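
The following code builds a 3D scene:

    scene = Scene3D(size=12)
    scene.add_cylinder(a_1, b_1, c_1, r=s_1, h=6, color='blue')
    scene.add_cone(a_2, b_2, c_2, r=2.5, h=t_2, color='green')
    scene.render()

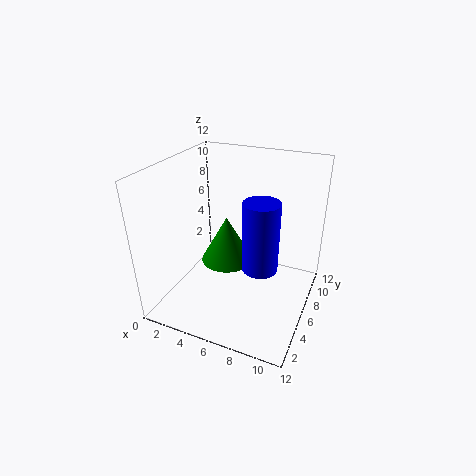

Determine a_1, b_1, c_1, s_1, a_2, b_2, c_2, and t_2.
a_1 = 8, b_1 = 6, c_1 = 3.5, s_1 = 1.5, a_2 = 3.5, b_2 = 9, c_2 = 1.5, t_2 = 4.5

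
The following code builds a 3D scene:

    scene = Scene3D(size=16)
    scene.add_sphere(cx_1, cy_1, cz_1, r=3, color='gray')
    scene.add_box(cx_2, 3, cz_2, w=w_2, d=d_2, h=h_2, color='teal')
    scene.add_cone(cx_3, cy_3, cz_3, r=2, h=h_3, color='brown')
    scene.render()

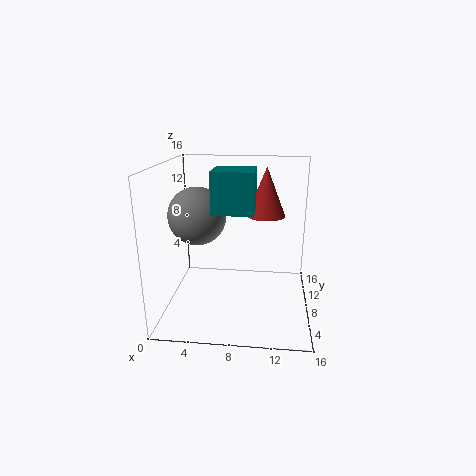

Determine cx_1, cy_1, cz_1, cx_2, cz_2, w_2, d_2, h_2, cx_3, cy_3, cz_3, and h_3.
cx_1 = 4
cy_1 = 6
cz_1 = 11
cx_2 = 6
cz_2 = 12
w_2 = 4
d_2 = 4
h_2 = 4
cx_3 = 11
cy_3 = 7
cz_3 = 11
h_3 = 5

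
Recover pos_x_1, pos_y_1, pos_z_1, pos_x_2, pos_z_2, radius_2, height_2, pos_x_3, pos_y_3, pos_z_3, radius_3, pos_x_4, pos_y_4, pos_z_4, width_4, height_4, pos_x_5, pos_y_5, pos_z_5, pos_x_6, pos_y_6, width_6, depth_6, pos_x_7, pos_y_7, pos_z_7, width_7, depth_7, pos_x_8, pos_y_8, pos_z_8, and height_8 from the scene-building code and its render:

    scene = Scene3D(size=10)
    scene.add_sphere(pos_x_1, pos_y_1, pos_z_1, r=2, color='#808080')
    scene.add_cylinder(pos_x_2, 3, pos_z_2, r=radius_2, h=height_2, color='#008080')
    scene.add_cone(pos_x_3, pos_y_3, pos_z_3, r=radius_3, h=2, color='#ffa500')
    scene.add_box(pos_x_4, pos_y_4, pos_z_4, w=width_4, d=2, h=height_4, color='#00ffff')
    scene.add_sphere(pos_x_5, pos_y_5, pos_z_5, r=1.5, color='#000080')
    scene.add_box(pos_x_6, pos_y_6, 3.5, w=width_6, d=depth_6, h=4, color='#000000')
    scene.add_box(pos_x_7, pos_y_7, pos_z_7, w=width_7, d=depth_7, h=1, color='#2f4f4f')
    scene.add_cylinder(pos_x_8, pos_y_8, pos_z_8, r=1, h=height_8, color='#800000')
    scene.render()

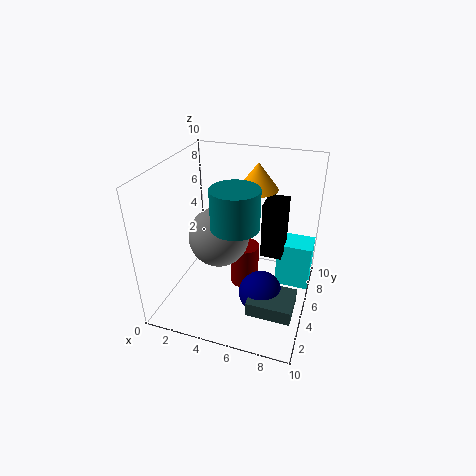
pos_x_1 = 4; pos_y_1 = 4; pos_z_1 = 5.5; pos_x_2 = 5.5; pos_z_2 = 7; radius_2 = 1.5; height_2 = 2.5; pos_x_3 = 5.5; pos_y_3 = 8; pos_z_3 = 7.5; radius_3 = 1.5; pos_x_4 = 7.5; pos_y_4 = 6.5; pos_z_4 = 0.5; width_4 = 2.5; height_4 = 3.5; pos_x_5 = 7; pos_y_5 = 4; pos_z_5 = 1.5; pos_x_6 = 6.5; pos_y_6 = 5.5; width_6 = 1.5; depth_6 = 2; pos_x_7 = 6.5; pos_y_7 = 2; pos_z_7 = 1; width_7 = 3; depth_7 = 2.5; pos_x_8 = 5.5; pos_y_8 = 5; pos_z_8 = 1.5; height_8 = 3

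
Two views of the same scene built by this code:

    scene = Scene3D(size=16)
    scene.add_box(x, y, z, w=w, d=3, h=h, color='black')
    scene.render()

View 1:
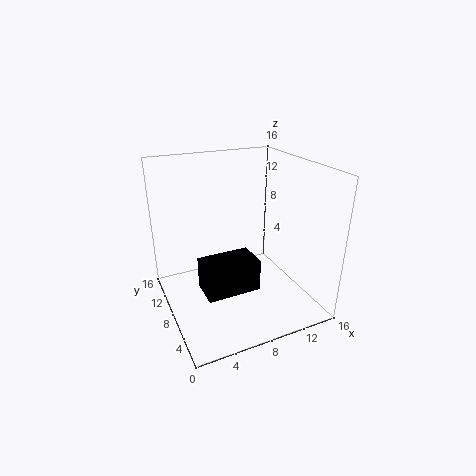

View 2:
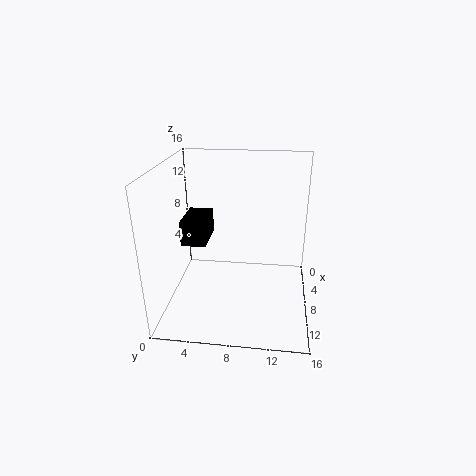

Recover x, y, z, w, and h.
x = 2
y = 1
z = 6
w = 5
h = 3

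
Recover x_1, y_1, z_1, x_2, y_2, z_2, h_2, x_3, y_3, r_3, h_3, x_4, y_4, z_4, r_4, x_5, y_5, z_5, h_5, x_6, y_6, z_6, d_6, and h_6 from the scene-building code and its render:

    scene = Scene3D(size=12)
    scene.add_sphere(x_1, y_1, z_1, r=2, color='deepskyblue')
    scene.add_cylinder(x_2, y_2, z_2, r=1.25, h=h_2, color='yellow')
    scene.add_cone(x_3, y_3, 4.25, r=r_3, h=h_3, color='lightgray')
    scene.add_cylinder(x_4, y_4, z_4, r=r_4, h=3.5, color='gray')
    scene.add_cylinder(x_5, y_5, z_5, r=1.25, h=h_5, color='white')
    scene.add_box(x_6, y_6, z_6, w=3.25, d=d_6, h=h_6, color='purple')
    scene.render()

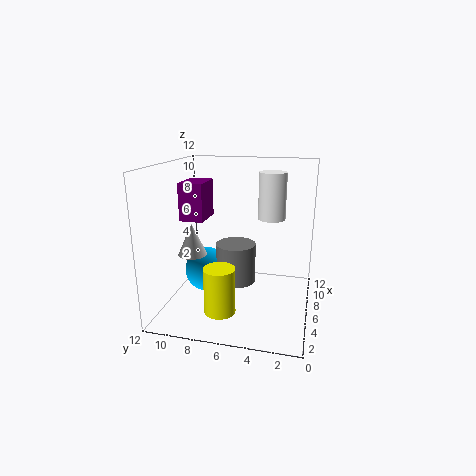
x_1 = 7.25, y_1 = 9.25, z_1 = 2.25, x_2 = 3, y_2 = 6.75, z_2 = 0.75, h_2 = 3.75, x_3 = 5.75, y_3 = 10, r_3 = 1.25, h_3 = 2.75, x_4 = 7.25, y_4 = 6.5, z_4 = 1.5, r_4 = 1.75, x_5 = 9.75, y_5 = 3.75, z_5 = 6.75, h_5 = 4.25, x_6 = 7.75, y_6 = 9.75, z_6 = 6.5, d_6 = 2.25, h_6 = 3.5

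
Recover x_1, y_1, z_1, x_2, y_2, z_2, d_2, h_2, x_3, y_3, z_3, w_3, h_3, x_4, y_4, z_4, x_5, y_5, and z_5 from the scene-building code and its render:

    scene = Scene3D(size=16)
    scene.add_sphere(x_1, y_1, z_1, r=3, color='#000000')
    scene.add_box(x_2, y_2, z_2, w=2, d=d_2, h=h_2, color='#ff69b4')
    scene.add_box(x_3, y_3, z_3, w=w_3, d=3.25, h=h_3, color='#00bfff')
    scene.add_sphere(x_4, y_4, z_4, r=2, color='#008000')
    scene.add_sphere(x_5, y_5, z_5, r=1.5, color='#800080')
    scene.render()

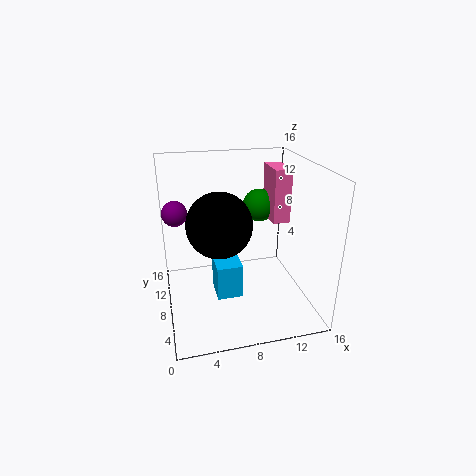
x_1 = 5, y_1 = 3, z_1 = 12, x_2 = 12.5, y_2 = 9, z_2 = 8.75, d_2 = 4, h_2 = 6.25, x_3 = 5, y_3 = 4.75, z_3 = 2.5, w_3 = 2.75, h_3 = 3.75, x_4 = 11.75, y_4 = 12.25, z_4 = 10, x_5 = 1.5, y_5 = 12.5, z_5 = 9.75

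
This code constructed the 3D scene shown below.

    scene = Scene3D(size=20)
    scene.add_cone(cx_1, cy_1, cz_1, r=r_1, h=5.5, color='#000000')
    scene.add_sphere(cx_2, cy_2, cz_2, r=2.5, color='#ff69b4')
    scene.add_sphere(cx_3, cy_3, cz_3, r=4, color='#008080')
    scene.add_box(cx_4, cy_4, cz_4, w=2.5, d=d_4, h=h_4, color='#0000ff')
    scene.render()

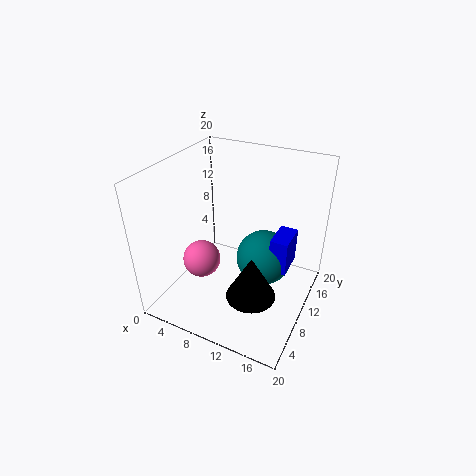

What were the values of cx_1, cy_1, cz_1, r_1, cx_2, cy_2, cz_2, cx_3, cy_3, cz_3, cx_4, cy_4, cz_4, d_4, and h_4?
cx_1 = 15; cy_1 = 3.5; cz_1 = 7; r_1 = 3; cx_2 = 6.5; cy_2 = 6; cz_2 = 8; cx_3 = 13; cy_3 = 12.5; cz_3 = 6; cx_4 = 14.5; cy_4 = 10.5; cz_4 = 5.5; d_4 = 4.5; h_4 = 5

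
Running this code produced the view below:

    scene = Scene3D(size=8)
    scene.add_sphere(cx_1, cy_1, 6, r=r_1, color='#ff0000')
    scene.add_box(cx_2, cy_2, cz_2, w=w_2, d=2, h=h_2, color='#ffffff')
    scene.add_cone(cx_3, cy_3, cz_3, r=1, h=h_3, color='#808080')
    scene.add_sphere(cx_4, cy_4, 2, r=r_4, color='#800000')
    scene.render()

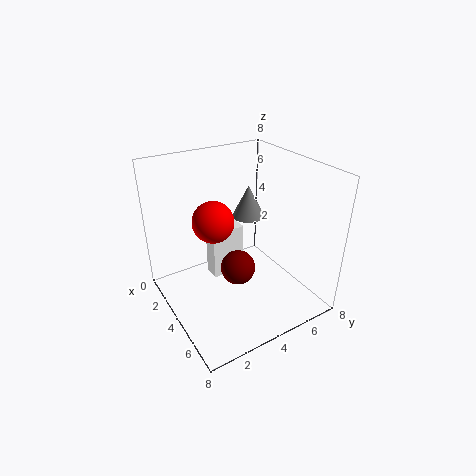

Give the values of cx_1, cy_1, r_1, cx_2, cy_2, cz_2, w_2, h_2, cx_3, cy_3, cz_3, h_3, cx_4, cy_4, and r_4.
cx_1 = 5, cy_1 = 2, r_1 = 1, cx_2 = 2, cy_2 = 3, cz_2 = 1, w_2 = 1, h_2 = 3, cx_3 = 2, cy_3 = 6, cz_3 = 4, h_3 = 2, cx_4 = 4, cy_4 = 4, r_4 = 1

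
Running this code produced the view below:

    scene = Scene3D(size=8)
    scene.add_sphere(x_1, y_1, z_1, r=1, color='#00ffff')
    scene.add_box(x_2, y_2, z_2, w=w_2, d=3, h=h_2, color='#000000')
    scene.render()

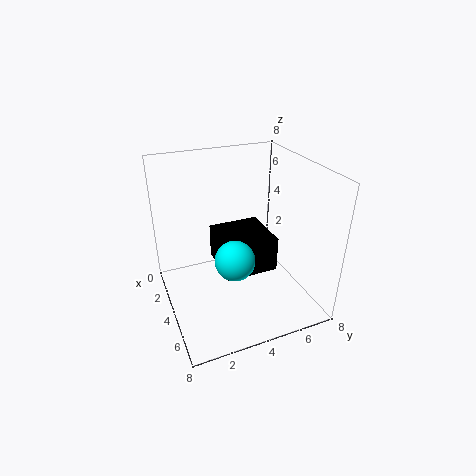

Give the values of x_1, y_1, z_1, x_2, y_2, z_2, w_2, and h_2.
x_1 = 6
y_1 = 3
z_1 = 4
x_2 = 2
y_2 = 3
z_2 = 2
w_2 = 3
h_2 = 2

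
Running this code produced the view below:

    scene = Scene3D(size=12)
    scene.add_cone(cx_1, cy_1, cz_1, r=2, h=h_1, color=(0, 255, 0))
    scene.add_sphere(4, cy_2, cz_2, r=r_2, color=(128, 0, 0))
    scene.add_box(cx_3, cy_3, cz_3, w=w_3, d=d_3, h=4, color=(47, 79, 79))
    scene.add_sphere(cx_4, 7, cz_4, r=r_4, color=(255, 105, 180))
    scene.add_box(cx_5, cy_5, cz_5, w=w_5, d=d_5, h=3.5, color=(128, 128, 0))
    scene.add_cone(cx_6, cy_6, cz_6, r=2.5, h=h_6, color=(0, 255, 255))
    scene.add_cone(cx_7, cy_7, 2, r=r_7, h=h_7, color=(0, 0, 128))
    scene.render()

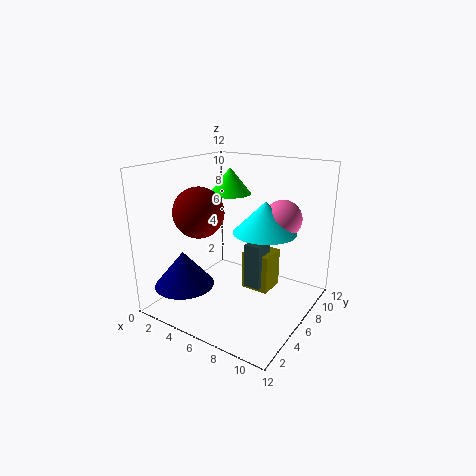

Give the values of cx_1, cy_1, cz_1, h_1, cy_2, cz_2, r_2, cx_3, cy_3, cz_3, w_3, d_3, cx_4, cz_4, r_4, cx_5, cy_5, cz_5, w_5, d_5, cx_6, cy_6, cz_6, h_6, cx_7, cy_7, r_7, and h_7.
cx_1 = 2.5, cy_1 = 10, cz_1 = 8.5, h_1 = 2.5, cy_2 = 3.5, cz_2 = 8.5, r_2 = 2, cx_3 = 6, cy_3 = 7, cz_3 = 1, w_3 = 1.5, d_3 = 2, cx_4 = 9.5, cz_4 = 8, r_4 = 1.5, cx_5 = 5.5, cy_5 = 7.5, cz_5 = 0.5, w_5 = 2.5, d_5 = 2.5, cx_6 = 8.5, cy_6 = 6, cz_6 = 7, h_6 = 2.5, cx_7 = 2.5, cy_7 = 3, r_7 = 2.5, h_7 = 3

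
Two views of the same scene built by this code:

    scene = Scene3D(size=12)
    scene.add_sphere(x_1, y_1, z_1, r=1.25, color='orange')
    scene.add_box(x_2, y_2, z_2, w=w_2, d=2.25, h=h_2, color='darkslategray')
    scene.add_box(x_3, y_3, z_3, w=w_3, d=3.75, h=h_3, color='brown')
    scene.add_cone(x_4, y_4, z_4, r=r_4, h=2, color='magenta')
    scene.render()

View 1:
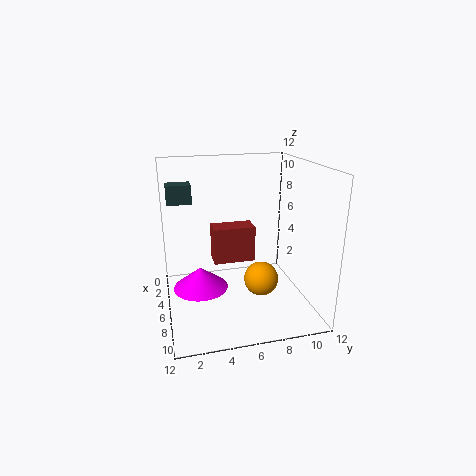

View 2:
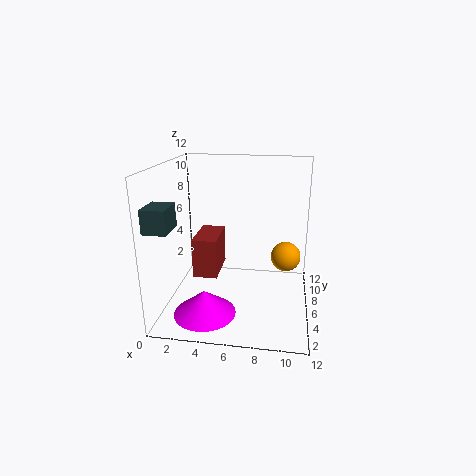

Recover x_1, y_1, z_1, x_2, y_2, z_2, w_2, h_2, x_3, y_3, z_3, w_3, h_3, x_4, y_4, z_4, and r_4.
x_1 = 10
y_1 = 6.75
z_1 = 4.25
x_2 = 0.25
y_2 = 0.5
z_2 = 8
w_2 = 1.75
h_2 = 1.75
x_3 = 2.5
y_3 = 4.25
z_3 = 3
w_3 = 2
h_3 = 3.25
x_4 = 3.75
y_4 = 3
z_4 = 0.5
r_4 = 2.5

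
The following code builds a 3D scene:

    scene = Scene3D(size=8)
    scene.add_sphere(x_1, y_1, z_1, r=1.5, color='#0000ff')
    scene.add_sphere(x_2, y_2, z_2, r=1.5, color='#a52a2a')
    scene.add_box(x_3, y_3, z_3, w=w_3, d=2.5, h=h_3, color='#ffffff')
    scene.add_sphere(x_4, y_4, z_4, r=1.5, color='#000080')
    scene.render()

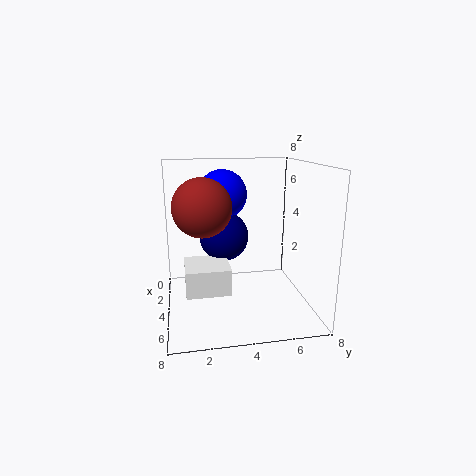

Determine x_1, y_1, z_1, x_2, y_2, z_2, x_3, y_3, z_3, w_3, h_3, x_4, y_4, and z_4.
x_1 = 1.5; y_1 = 3.5; z_1 = 6; x_2 = 5; y_2 = 2; z_2 = 6; x_3 = 2.5; y_3 = 1; z_3 = 1; w_3 = 2.5; h_3 = 1.5; x_4 = 2; y_4 = 3.5; z_4 = 3.5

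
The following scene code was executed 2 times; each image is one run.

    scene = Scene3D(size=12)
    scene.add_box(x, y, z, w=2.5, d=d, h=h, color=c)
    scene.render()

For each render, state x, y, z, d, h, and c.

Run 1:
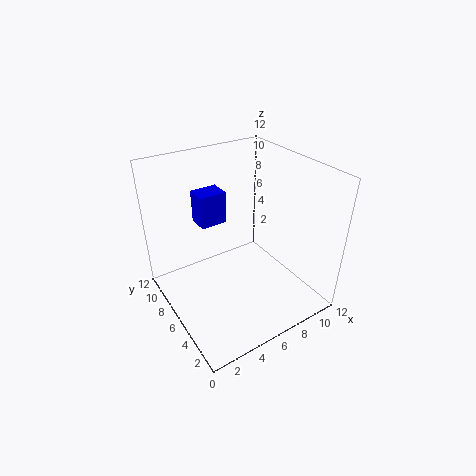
x = 4.5
y = 9.5
z = 5.5
d = 2
h = 3
c = 'blue'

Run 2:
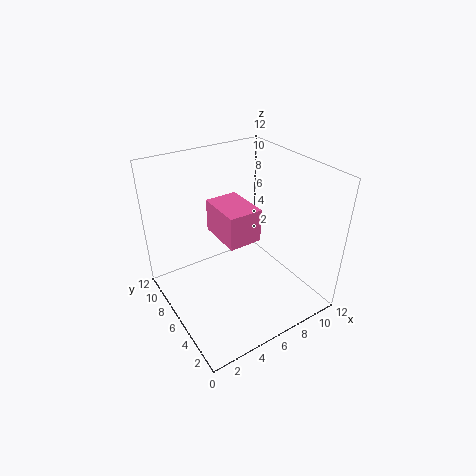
x = 3.5
y = 3
z = 7.5
d = 3.5
h = 2.5
c = 'hotpink'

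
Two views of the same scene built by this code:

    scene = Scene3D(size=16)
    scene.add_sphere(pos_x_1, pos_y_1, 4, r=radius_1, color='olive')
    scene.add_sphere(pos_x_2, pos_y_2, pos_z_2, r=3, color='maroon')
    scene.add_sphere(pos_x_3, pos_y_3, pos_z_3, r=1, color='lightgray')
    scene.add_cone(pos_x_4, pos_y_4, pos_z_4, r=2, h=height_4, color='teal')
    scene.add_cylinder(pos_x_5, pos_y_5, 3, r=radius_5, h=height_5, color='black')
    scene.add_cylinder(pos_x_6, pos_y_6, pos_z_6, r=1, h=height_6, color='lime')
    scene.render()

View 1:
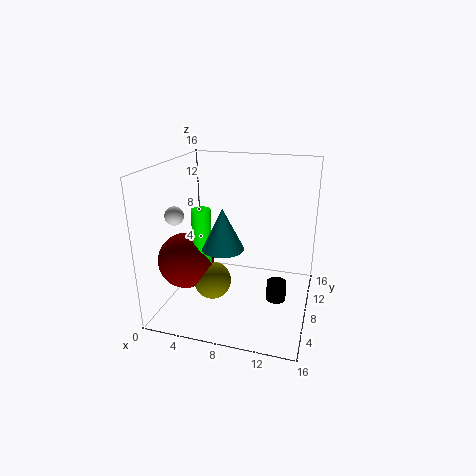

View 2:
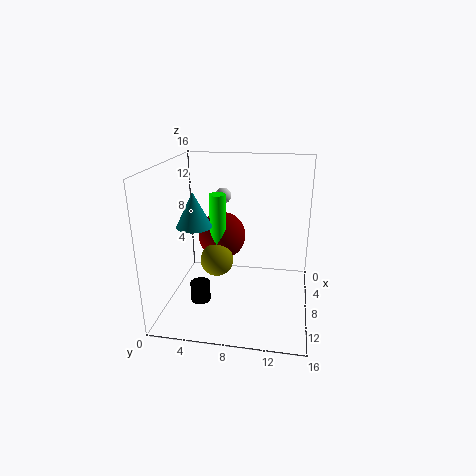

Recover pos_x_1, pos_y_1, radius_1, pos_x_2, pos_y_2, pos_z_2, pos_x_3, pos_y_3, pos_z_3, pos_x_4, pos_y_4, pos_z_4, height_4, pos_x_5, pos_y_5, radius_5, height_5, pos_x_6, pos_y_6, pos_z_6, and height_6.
pos_x_1 = 6, pos_y_1 = 5, radius_1 = 2, pos_x_2 = 3, pos_y_2 = 5, pos_z_2 = 6, pos_x_3 = 2, pos_y_3 = 5, pos_z_3 = 11, pos_x_4 = 8, pos_y_4 = 3, pos_z_4 = 9, height_4 = 4, pos_x_5 = 13, pos_y_5 = 5, radius_5 = 1, height_5 = 2, pos_x_6 = 5, pos_y_6 = 5, pos_z_6 = 6, height_6 = 6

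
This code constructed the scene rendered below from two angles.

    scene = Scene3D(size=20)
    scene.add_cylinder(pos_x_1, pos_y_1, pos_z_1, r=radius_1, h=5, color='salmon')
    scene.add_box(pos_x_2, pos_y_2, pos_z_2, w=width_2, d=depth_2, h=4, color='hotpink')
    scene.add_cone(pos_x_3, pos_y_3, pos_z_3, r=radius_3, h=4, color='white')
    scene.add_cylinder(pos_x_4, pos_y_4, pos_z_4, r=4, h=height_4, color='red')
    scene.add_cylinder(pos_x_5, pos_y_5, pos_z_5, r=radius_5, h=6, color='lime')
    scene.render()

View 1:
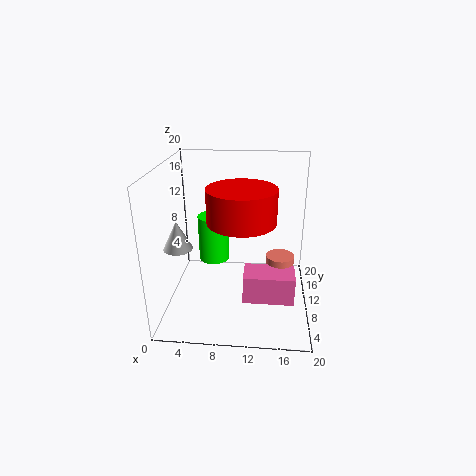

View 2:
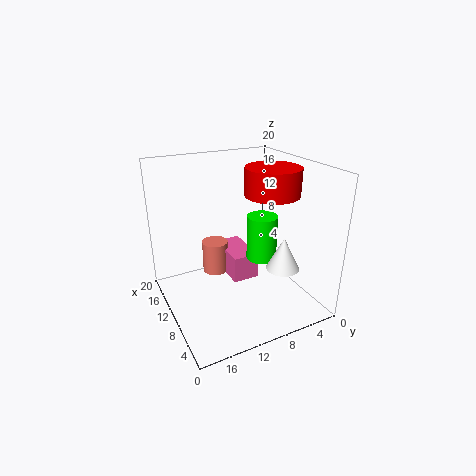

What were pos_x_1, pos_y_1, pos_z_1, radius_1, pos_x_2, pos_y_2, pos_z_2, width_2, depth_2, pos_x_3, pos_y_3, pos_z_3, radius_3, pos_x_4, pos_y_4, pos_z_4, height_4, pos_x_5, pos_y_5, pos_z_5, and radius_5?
pos_x_1 = 16, pos_y_1 = 11, pos_z_1 = 2, radius_1 = 2, pos_x_2 = 11, pos_y_2 = 6, pos_z_2 = 2, width_2 = 7, depth_2 = 4, pos_x_3 = 2, pos_y_3 = 8, pos_z_3 = 9, radius_3 = 2, pos_x_4 = 11, pos_y_4 = 4, pos_z_4 = 15, height_4 = 4, pos_x_5 = 7, pos_y_5 = 8, pos_z_5 = 8, radius_5 = 2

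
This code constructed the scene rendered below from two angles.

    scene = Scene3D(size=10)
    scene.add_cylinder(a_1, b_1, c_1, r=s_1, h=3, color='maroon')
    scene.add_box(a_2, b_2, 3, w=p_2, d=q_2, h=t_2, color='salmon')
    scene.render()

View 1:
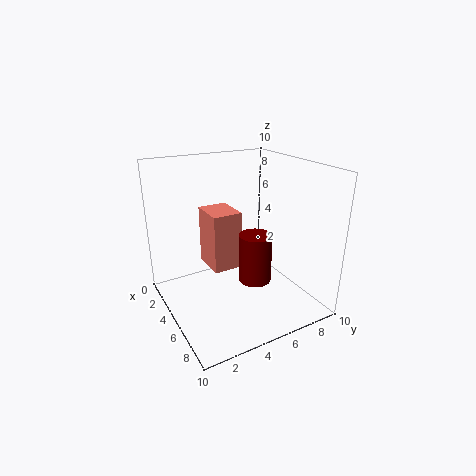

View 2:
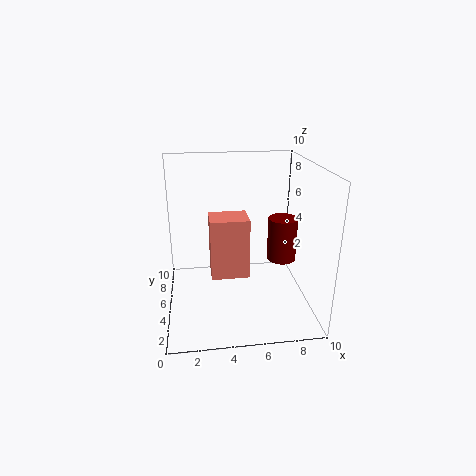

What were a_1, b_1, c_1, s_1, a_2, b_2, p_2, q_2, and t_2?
a_1 = 8; b_1 = 4.5; c_1 = 3.5; s_1 = 1; a_2 = 3; b_2 = 3; p_2 = 2.5; q_2 = 2; t_2 = 4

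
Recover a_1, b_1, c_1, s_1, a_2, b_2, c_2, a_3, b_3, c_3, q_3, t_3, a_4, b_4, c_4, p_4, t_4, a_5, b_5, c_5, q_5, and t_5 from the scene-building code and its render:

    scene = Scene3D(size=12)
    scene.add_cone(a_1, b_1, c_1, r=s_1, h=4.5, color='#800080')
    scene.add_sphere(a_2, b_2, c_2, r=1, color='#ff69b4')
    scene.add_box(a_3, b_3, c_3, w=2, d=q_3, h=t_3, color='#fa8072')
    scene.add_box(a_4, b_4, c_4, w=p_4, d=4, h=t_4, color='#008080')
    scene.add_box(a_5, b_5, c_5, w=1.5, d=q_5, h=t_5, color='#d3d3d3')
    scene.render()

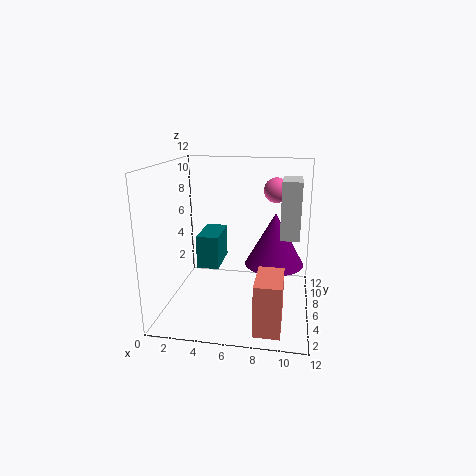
a_1 = 9; b_1 = 7; c_1 = 3.5; s_1 = 2.5; a_2 = 9; b_2 = 6.5; c_2 = 10; a_3 = 8; b_3 = 0.5; c_3 = 0.5; q_3 = 3.5; t_3 = 4; a_4 = 2; b_4 = 7; c_4 = 2.5; p_4 = 2; t_4 = 3; a_5 = 9.5; b_5 = 4.5; c_5 = 6.5; q_5 = 3; t_5 = 4.5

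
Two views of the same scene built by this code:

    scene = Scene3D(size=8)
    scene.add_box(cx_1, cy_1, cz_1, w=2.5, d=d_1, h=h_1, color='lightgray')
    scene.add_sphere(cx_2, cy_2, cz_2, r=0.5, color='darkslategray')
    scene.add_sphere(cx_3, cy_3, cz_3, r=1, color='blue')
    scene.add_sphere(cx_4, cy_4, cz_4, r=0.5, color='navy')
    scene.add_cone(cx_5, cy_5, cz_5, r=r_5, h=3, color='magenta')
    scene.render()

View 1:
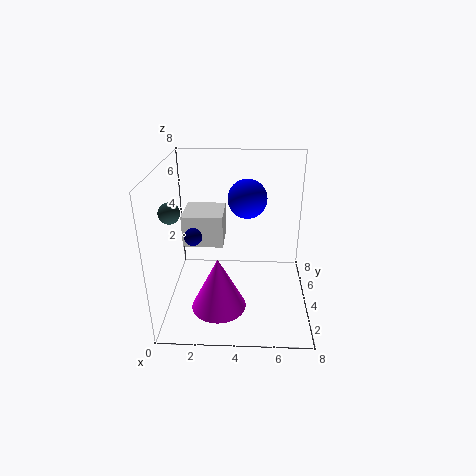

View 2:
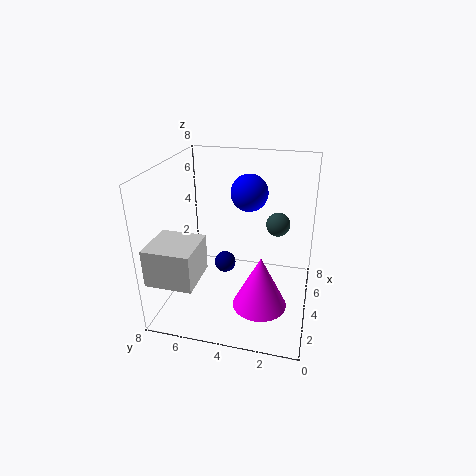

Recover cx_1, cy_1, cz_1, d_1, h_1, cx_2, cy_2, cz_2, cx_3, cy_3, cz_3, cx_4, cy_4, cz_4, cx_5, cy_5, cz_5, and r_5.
cx_1 = 0.5; cy_1 = 5.5; cz_1 = 2.5; d_1 = 2.5; h_1 = 2; cx_2 = 1; cy_2 = 1.5; cz_2 = 6.5; cx_3 = 4.5; cy_3 = 3.5; cz_3 = 6.5; cx_4 = 1.5; cy_4 = 4; cz_4 = 4; cx_5 = 3; cy_5 = 2.5; cz_5 = 0.5; r_5 = 1.5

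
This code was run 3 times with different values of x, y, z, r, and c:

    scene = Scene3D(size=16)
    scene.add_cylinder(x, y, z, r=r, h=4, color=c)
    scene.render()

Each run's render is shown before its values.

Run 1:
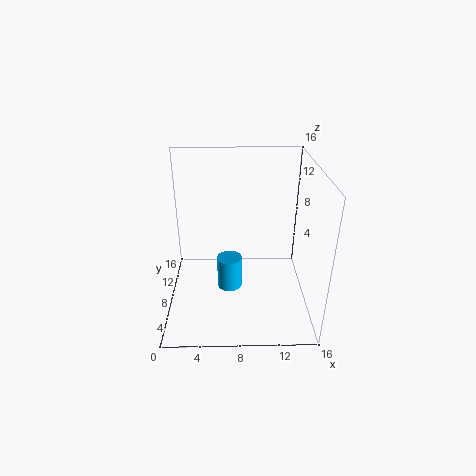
x = 7, y = 9.5, z = 0.5, r = 1.5, c = 'deepskyblue'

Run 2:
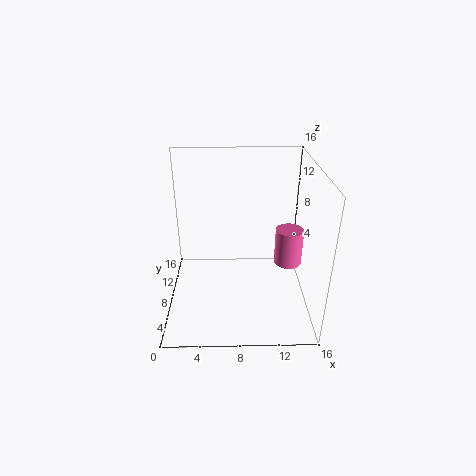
x = 13.5, y = 7, z = 5.5, r = 1.5, c = 'hotpink'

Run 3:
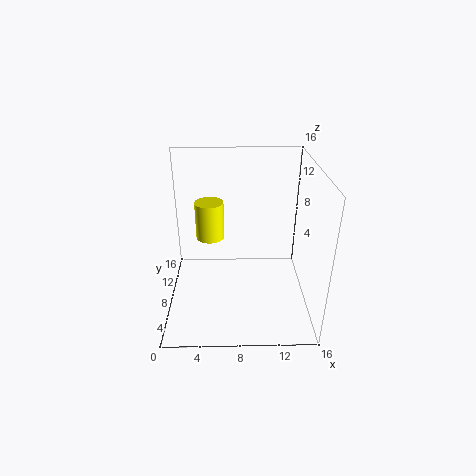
x = 5, y = 7.5, z = 8.5, r = 1.5, c = 'yellow'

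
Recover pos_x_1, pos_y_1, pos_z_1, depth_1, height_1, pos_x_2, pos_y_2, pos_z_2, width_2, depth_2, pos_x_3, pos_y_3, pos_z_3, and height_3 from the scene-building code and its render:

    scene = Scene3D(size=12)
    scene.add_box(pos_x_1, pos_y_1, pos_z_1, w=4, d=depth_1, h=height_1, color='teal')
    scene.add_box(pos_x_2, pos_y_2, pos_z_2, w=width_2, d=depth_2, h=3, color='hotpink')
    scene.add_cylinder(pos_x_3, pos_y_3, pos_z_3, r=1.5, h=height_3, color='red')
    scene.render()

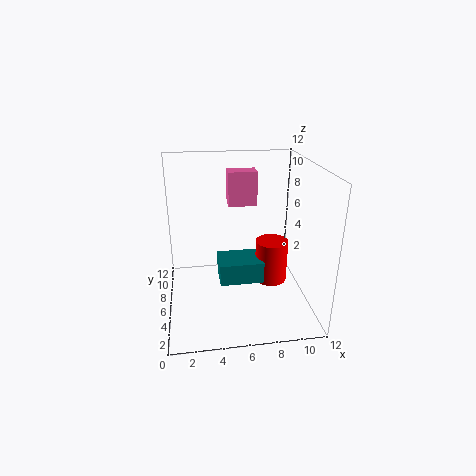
pos_x_1 = 4.5
pos_y_1 = 6.5
pos_z_1 = 1
depth_1 = 3
height_1 = 2
pos_x_2 = 5.5
pos_y_2 = 8
pos_z_2 = 8
width_2 = 2.5
depth_2 = 1.5
pos_x_3 = 9.5
pos_y_3 = 8
pos_z_3 = 0.5
height_3 = 4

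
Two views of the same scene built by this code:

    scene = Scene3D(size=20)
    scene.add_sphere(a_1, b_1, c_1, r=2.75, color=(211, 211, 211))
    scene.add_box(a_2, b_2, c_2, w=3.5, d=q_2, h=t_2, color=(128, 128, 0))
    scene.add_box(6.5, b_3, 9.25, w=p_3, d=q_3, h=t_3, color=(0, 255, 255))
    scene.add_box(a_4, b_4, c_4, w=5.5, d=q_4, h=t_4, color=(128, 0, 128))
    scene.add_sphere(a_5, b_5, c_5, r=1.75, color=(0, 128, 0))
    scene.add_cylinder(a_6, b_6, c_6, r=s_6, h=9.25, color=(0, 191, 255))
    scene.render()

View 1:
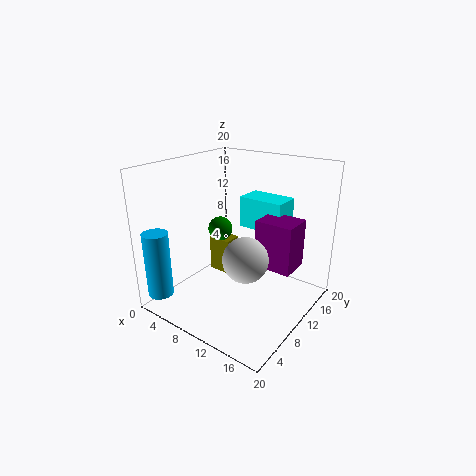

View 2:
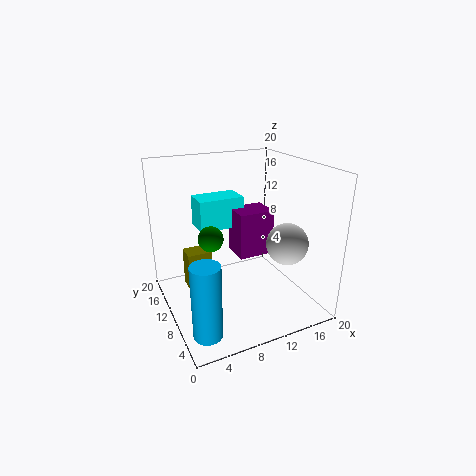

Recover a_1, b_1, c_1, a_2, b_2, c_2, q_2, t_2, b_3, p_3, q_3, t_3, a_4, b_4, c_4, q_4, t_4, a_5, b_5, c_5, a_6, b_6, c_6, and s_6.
a_1 = 14.75; b_1 = 5; c_1 = 10.25; a_2 = 3.25; b_2 = 11.75; c_2 = 2.25; q_2 = 2.75; t_2 = 5.5; b_3 = 15.25; p_3 = 7; q_3 = 4.25; t_3 = 4.75; a_4 = 11.5; b_4 = 12; c_4 = 5.25; q_4 = 4.5; t_4 = 7; a_5 = 6.25; b_5 = 10.75; c_5 = 10.25; a_6 = 2.25; b_6 = 2; c_6 = 2.25; s_6 = 1.75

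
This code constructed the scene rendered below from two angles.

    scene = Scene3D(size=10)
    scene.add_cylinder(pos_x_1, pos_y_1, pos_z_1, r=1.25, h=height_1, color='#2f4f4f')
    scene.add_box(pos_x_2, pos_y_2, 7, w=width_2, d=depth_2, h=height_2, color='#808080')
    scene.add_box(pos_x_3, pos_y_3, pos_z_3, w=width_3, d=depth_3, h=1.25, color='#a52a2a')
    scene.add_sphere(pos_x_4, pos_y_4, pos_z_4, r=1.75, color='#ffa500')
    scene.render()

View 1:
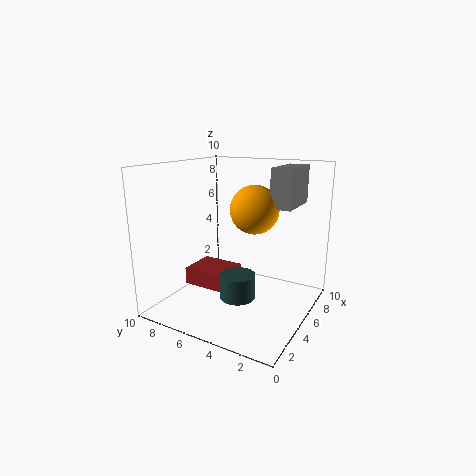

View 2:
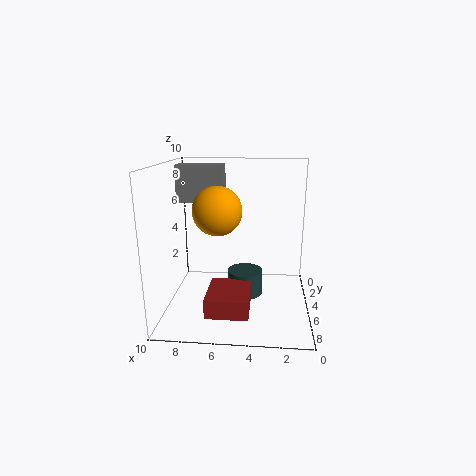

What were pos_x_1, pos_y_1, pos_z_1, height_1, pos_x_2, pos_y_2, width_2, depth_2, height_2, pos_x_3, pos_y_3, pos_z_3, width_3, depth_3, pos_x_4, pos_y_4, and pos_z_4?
pos_x_1 = 4.5; pos_y_1 = 4.75; pos_z_1 = 0.75; height_1 = 1.75; pos_x_2 = 6.25; pos_y_2 = 1.75; width_2 = 3.5; depth_2 = 1.5; height_2 = 2.75; pos_x_3 = 4; pos_y_3 = 5.75; pos_z_3 = 1; width_3 = 2.75; depth_3 = 3.25; pos_x_4 = 6.5; pos_y_4 = 4.5; pos_z_4 = 6.75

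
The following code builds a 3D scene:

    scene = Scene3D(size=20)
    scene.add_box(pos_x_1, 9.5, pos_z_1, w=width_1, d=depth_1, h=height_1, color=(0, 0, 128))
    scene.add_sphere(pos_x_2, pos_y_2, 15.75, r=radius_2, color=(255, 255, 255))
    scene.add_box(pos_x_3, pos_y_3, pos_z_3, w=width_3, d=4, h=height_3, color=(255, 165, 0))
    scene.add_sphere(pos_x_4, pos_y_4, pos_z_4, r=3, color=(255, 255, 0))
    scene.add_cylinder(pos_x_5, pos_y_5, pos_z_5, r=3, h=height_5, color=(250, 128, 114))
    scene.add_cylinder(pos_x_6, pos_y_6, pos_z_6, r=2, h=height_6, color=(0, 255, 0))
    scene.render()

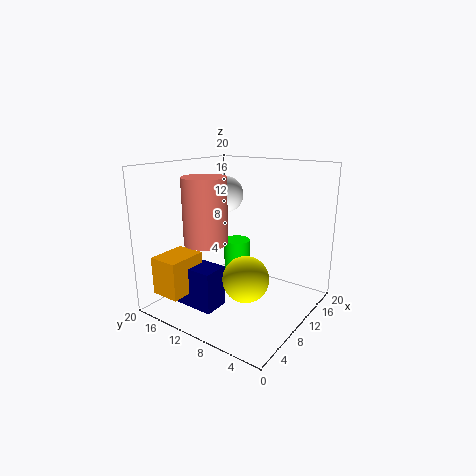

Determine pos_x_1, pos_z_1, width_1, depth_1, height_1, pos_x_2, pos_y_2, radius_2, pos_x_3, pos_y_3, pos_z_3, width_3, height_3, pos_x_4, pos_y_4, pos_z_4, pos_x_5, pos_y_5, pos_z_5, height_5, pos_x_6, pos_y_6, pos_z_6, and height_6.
pos_x_1 = 2.75, pos_z_1 = 1.75, width_1 = 3.5, depth_1 = 6.25, height_1 = 5.5, pos_x_2 = 10.5, pos_y_2 = 12.5, radius_2 = 2.5, pos_x_3 = 0.25, pos_y_3 = 12.75, pos_z_3 = 3.75, width_3 = 5.25, height_3 = 5, pos_x_4 = 6.75, pos_y_4 = 6.5, pos_z_4 = 6, pos_x_5 = 7, pos_y_5 = 13.25, pos_z_5 = 9.5, height_5 = 9, pos_x_6 = 14, pos_y_6 = 13, pos_z_6 = 0.25, height_6 = 7.75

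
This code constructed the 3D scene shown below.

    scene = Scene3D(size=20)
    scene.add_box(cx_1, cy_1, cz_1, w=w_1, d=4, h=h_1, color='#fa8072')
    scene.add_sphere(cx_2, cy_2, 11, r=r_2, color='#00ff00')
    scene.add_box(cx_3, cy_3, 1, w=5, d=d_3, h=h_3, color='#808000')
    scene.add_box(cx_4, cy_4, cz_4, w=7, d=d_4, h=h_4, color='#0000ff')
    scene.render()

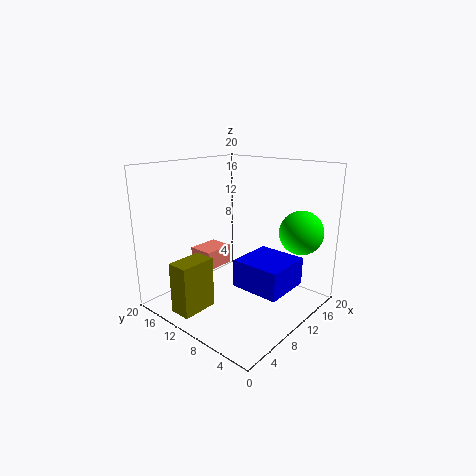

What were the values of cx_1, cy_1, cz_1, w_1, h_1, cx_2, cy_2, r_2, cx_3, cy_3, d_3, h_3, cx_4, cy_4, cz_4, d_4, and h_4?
cx_1 = 10
cy_1 = 16
cz_1 = 3
w_1 = 5
h_1 = 3
cx_2 = 15
cy_2 = 3
r_2 = 3
cx_3 = 1
cy_3 = 11
d_3 = 3
h_3 = 7
cx_4 = 9
cy_4 = 3
cz_4 = 3
d_4 = 7
h_4 = 4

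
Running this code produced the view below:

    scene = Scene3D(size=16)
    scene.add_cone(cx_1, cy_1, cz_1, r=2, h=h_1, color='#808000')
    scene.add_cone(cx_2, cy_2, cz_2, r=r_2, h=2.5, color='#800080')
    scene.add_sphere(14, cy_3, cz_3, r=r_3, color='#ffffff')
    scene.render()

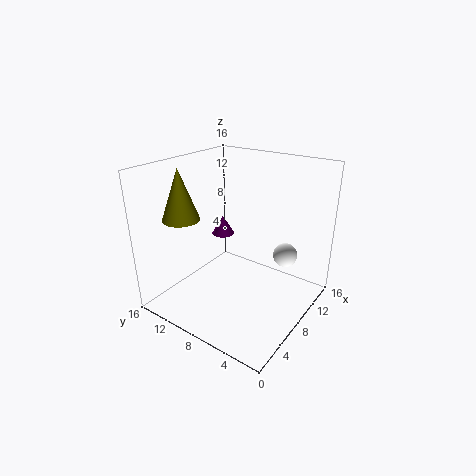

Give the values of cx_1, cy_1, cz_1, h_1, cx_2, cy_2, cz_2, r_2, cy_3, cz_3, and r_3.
cx_1 = 4, cy_1 = 12.5, cz_1 = 10.5, h_1 = 5.5, cx_2 = 13, cy_2 = 14, cz_2 = 5, r_2 = 1.5, cy_3 = 5, cz_3 = 4, r_3 = 1.5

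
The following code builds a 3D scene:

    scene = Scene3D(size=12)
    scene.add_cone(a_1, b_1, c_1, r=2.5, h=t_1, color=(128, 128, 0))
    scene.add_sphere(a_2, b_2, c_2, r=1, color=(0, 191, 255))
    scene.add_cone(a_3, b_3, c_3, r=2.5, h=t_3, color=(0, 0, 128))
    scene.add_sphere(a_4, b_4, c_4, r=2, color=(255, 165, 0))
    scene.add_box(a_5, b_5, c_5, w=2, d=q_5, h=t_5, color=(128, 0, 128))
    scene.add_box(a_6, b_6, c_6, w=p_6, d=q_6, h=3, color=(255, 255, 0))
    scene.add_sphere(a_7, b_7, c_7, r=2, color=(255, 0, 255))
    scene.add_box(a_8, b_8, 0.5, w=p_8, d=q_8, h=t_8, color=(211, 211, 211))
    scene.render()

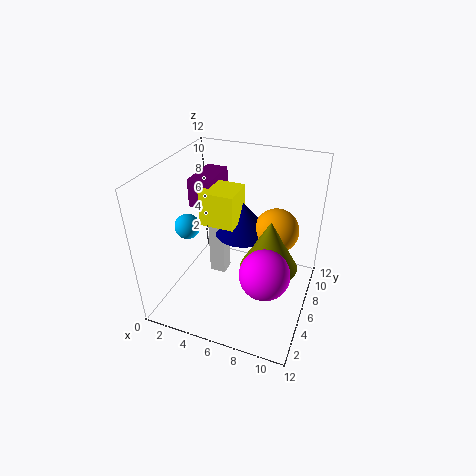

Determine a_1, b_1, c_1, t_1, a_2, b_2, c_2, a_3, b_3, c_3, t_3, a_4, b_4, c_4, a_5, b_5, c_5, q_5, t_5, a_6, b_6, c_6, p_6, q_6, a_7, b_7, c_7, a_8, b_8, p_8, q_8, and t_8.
a_1 = 8.5
b_1 = 7
c_1 = 3
t_1 = 4.5
a_2 = 2.5
b_2 = 4
c_2 = 7.5
a_3 = 5.5
b_3 = 8.5
c_3 = 5
t_3 = 3
a_4 = 8.5
b_4 = 9
c_4 = 5.5
a_5 = 1
b_5 = 7
c_5 = 7.5
q_5 = 4
t_5 = 2.5
a_6 = 2.5
b_6 = 6
c_6 = 6.5
p_6 = 3
q_6 = 3
a_7 = 9
b_7 = 4
c_7 = 4.5
a_8 = 2.5
b_8 = 7.5
p_8 = 1.5
q_8 = 1.5
t_8 = 5.5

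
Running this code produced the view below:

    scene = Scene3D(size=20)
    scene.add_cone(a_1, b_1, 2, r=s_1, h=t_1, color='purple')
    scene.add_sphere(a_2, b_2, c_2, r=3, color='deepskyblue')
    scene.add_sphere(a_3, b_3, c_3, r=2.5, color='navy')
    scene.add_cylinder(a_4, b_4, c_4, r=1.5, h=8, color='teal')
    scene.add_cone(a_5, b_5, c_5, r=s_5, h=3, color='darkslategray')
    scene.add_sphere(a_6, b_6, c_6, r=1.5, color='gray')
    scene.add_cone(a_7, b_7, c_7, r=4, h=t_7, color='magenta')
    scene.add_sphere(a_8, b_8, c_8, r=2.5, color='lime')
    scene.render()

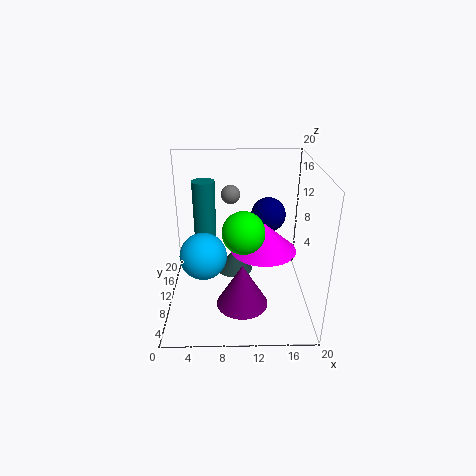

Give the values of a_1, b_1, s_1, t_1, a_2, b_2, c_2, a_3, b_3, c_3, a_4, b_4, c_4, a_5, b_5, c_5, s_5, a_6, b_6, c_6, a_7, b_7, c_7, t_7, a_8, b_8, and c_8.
a_1 = 10.5
b_1 = 6
s_1 = 3.5
t_1 = 6
a_2 = 5.5
b_2 = 6
c_2 = 9.5
a_3 = 14.5
b_3 = 13.5
c_3 = 12
a_4 = 5.5
b_4 = 10.5
c_4 = 10
a_5 = 9.5
b_5 = 9.5
c_5 = 5.5
s_5 = 2.5
a_6 = 9
b_6 = 18
c_6 = 13.5
a_7 = 13
b_7 = 5
c_7 = 11
t_7 = 3.5
a_8 = 10.5
b_8 = 3.5
c_8 = 14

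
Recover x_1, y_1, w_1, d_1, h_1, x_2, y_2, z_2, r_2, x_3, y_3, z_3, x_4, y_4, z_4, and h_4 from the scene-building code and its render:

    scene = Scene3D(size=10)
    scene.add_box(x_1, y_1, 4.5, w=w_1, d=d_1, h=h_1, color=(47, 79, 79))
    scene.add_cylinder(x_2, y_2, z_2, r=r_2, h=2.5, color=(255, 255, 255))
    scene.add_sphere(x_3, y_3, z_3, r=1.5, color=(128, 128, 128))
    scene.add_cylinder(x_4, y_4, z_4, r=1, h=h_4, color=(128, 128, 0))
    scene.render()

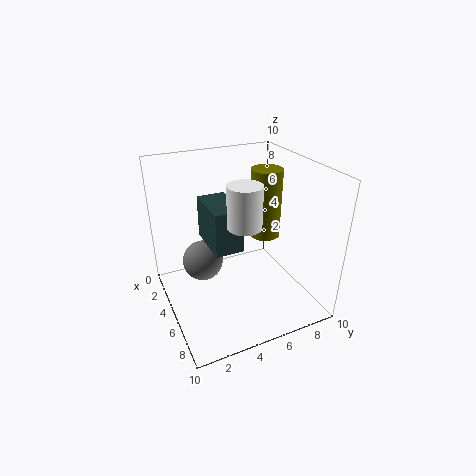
x_1 = 2.5; y_1 = 3; w_1 = 3.5; d_1 = 2; h_1 = 3; x_2 = 8; y_2 = 4; z_2 = 7.5; r_2 = 1; x_3 = 3; y_3 = 3; z_3 = 2.5; x_4 = 6; y_4 = 6.5; z_4 = 5.5; h_4 = 4.5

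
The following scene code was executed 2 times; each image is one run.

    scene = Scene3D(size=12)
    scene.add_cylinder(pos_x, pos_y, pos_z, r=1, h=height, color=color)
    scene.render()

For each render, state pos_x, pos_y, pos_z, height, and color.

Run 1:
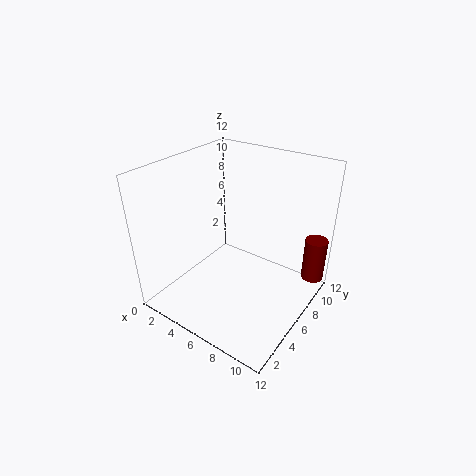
pos_x = 11
pos_y = 11
pos_z = 1
height = 4
color = 'maroon'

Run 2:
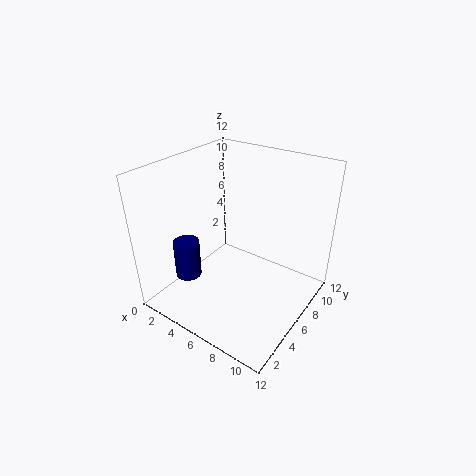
pos_x = 4
pos_y = 2
pos_z = 4
height = 3
color = 'navy'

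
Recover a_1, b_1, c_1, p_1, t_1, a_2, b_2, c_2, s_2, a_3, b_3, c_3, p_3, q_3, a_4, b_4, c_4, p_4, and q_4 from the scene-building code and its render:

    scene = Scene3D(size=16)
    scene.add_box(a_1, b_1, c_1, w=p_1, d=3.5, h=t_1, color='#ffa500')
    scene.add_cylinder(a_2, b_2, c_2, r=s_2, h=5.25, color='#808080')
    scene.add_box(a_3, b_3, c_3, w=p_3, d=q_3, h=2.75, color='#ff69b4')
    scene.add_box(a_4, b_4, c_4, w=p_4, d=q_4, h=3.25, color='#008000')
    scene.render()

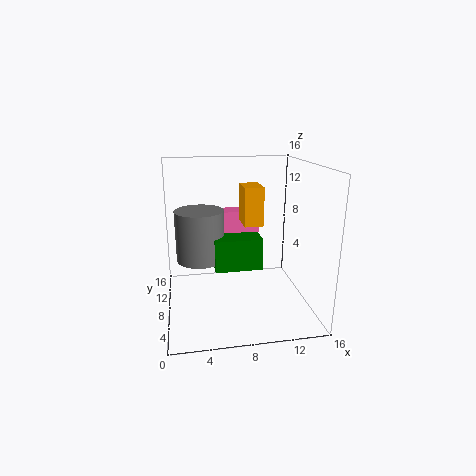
a_1 = 9
b_1 = 9.25
c_1 = 8.75
p_1 = 2.25
t_1 = 4.5
a_2 = 3.75
b_2 = 6.5
c_2 = 6.5
s_2 = 2.5
a_3 = 6.5
b_3 = 13.25
c_3 = 6.75
p_3 = 5.25
q_3 = 2.5
a_4 = 5
b_4 = 3.75
c_4 = 6
p_4 = 4.75
q_4 = 2.5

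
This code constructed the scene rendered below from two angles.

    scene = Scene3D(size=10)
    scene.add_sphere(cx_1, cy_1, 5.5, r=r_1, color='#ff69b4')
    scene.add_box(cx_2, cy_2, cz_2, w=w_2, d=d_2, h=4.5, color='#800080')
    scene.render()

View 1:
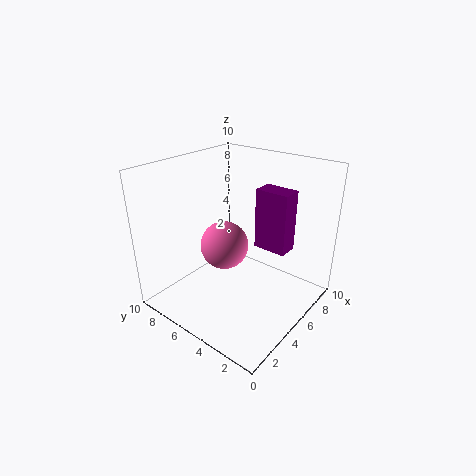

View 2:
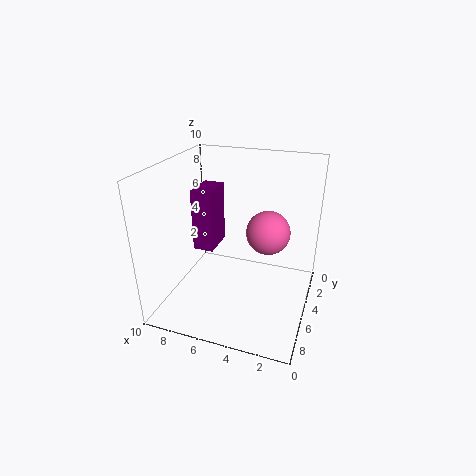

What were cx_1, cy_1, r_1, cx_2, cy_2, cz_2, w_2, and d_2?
cx_1 = 3, cy_1 = 4.5, r_1 = 1.5, cx_2 = 7, cy_2 = 2.5, cz_2 = 3.5, w_2 = 1.5, d_2 = 2.5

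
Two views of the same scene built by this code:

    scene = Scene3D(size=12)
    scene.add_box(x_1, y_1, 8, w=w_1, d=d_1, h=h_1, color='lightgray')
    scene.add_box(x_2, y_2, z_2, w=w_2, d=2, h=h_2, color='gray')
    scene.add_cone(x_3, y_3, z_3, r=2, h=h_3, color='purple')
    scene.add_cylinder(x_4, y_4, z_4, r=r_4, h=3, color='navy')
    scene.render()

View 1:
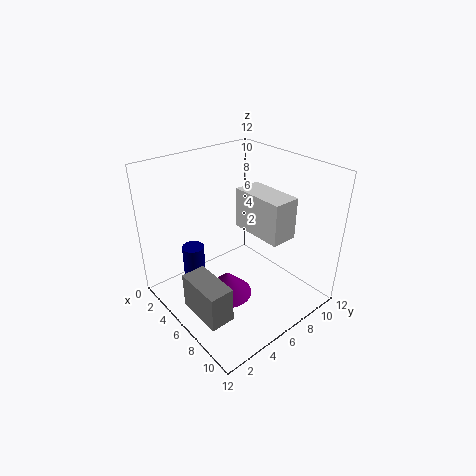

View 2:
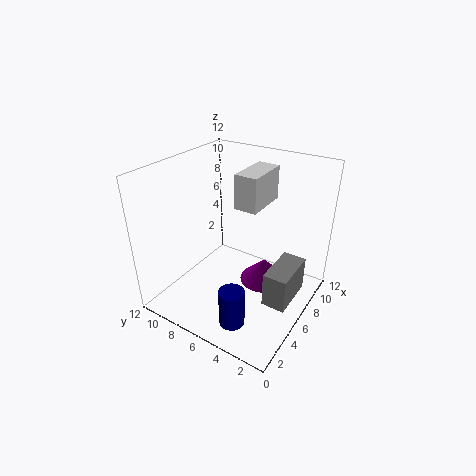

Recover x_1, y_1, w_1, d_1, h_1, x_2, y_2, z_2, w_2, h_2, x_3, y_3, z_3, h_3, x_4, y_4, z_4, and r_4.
x_1 = 7; y_1 = 5; w_1 = 4; d_1 = 2; h_1 = 3; x_2 = 5; y_2 = 1; z_2 = 1; w_2 = 4; h_2 = 3; x_3 = 7; y_3 = 4; z_3 = 2; h_3 = 2; x_4 = 2; y_4 = 4; z_4 = 1; r_4 = 1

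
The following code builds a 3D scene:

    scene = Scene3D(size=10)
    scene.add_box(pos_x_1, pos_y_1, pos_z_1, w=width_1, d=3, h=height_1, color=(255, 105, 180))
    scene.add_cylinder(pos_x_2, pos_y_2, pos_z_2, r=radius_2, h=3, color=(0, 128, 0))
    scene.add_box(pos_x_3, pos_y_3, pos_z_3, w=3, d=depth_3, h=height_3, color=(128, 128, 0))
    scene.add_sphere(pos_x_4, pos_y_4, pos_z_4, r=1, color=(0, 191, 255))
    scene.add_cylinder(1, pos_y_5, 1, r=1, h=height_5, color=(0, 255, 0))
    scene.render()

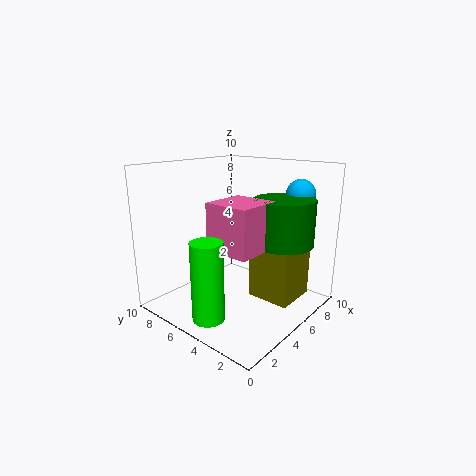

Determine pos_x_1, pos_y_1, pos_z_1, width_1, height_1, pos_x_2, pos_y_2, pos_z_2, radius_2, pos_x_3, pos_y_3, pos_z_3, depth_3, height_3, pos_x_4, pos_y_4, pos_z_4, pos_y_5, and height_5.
pos_x_1 = 2
pos_y_1 = 2
pos_z_1 = 5
width_1 = 3
height_1 = 3
pos_x_2 = 6
pos_y_2 = 2
pos_z_2 = 5
radius_2 = 2
pos_x_3 = 5
pos_y_3 = 1
pos_z_3 = 1
depth_3 = 3
height_3 = 4
pos_x_4 = 8
pos_y_4 = 2
pos_z_4 = 8
pos_y_5 = 4
height_5 = 5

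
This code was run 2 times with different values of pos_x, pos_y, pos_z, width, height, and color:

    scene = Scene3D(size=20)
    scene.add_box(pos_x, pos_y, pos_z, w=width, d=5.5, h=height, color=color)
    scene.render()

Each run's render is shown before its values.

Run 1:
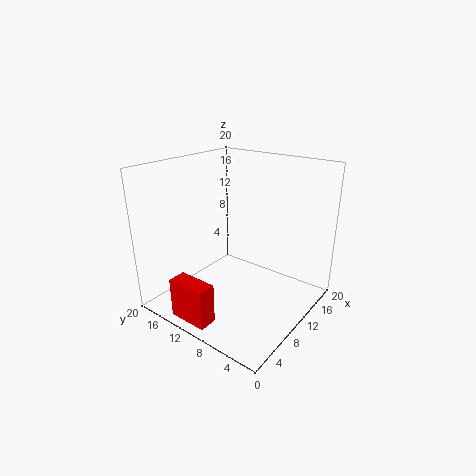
pos_x = 1
pos_y = 9
pos_z = 0.5
width = 2.5
height = 5.5
color = 'red'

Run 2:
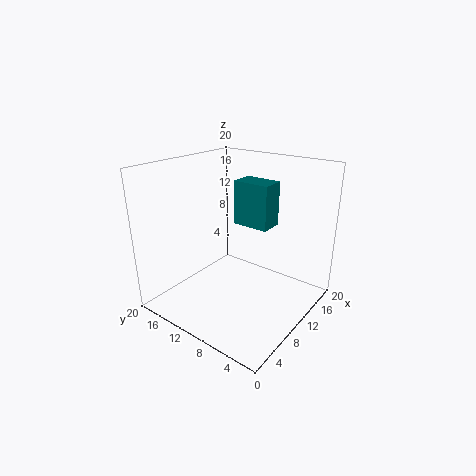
pos_x = 13
pos_y = 7.5
pos_z = 10.5
width = 3.5
height = 6.5
color = 'teal'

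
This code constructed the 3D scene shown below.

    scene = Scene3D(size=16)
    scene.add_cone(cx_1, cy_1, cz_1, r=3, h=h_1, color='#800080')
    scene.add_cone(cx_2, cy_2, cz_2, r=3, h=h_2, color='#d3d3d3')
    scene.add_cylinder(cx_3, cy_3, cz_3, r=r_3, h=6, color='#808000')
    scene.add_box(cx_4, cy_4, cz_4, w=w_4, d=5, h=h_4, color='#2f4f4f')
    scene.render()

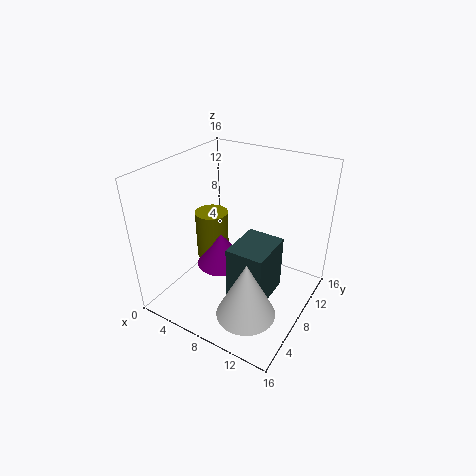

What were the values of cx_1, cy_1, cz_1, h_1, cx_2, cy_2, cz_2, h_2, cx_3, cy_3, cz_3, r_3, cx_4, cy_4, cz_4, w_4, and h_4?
cx_1 = 5; cy_1 = 9; cz_1 = 3; h_1 = 4; cx_2 = 12; cy_2 = 3; cz_2 = 3; h_2 = 6; cx_3 = 3; cy_3 = 10; cz_3 = 3; r_3 = 2; cx_4 = 9; cy_4 = 4; cz_4 = 3; w_4 = 4; h_4 = 6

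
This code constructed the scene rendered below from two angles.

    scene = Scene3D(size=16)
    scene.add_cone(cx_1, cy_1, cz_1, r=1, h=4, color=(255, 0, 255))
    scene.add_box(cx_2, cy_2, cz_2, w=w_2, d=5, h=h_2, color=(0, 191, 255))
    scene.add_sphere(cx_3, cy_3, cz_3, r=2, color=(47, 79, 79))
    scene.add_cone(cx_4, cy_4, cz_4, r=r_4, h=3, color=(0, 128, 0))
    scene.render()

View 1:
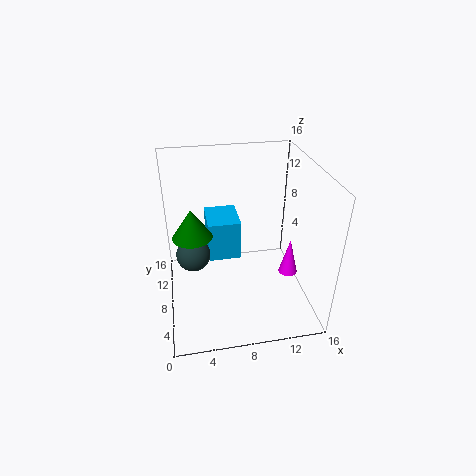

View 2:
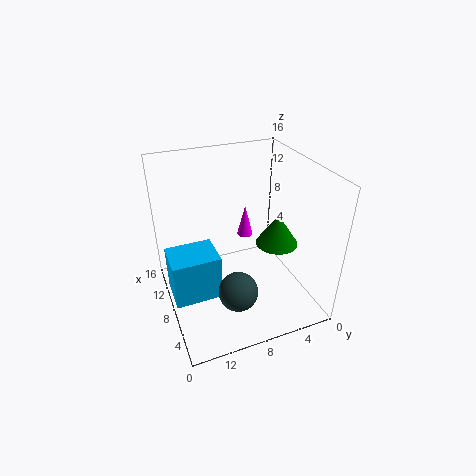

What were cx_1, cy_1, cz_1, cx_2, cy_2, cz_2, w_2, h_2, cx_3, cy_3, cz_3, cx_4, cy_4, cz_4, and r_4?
cx_1 = 13
cy_1 = 5
cz_1 = 5
cx_2 = 5
cy_2 = 11
cz_2 = 3
w_2 = 4
h_2 = 5
cx_3 = 3
cy_3 = 10
cz_3 = 5
cx_4 = 3
cy_4 = 6
cz_4 = 10
r_4 = 2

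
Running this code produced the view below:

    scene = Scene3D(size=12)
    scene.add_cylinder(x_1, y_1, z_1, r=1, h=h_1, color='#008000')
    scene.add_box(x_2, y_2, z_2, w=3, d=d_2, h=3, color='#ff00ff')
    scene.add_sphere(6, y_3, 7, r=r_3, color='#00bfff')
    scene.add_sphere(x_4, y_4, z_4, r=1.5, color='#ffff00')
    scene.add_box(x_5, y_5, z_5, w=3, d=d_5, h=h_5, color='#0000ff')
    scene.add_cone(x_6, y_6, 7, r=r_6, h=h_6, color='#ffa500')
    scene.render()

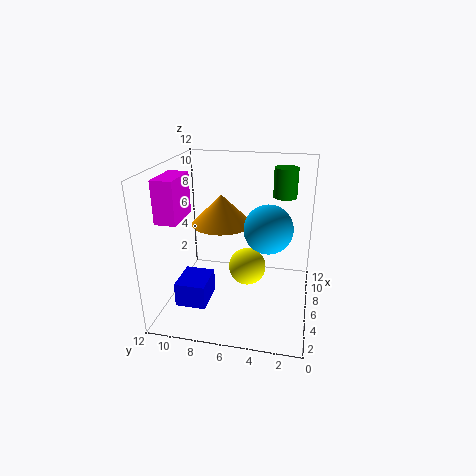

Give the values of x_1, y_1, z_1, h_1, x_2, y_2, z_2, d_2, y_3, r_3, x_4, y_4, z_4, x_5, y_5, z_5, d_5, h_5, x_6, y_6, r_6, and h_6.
x_1 = 8.5
y_1 = 2.5
z_1 = 9
h_1 = 2.5
x_2 = 0.5
y_2 = 9
z_2 = 9
d_2 = 1.5
y_3 = 3.5
r_3 = 2
x_4 = 5
y_4 = 5
z_4 = 4
x_5 = 2.5
y_5 = 8
z_5 = 1
d_5 = 2.5
h_5 = 2
x_6 = 6.5
y_6 = 7.5
r_6 = 2.5
h_6 = 2.5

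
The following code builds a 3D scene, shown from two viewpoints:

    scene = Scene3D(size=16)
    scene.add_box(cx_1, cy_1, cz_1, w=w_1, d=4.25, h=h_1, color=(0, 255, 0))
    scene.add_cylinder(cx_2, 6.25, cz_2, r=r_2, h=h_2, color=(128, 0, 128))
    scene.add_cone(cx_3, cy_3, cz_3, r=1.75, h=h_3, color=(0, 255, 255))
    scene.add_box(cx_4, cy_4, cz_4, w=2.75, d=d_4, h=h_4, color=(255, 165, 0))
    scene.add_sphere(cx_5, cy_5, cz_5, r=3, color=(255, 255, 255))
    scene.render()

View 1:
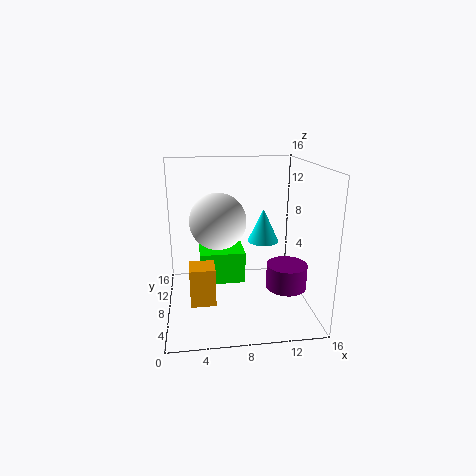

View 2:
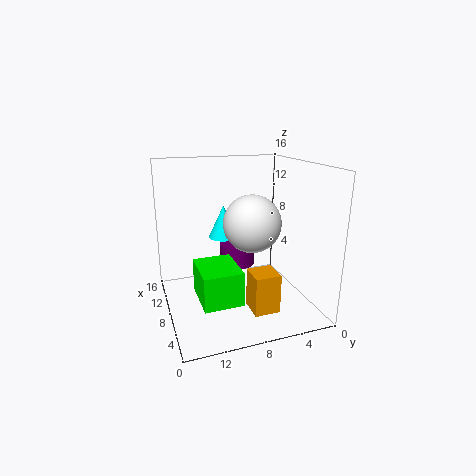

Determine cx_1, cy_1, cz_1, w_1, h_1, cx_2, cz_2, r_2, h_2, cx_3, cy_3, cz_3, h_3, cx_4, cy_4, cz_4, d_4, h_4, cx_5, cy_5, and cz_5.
cx_1 = 3.75
cy_1 = 8.75
cz_1 = 2
w_1 = 5.25
h_1 = 3.75
cx_2 = 13.25
cz_2 = 2.5
r_2 = 2.25
h_2 = 2.75
cx_3 = 11
cy_3 = 8.75
cz_3 = 7.25
h_3 = 3.75
cx_4 = 2.5
cy_4 = 5.25
cz_4 = 1.25
d_4 = 2.75
h_4 = 4.25
cx_5 = 5.75
cy_5 = 7.25
cz_5 = 10.25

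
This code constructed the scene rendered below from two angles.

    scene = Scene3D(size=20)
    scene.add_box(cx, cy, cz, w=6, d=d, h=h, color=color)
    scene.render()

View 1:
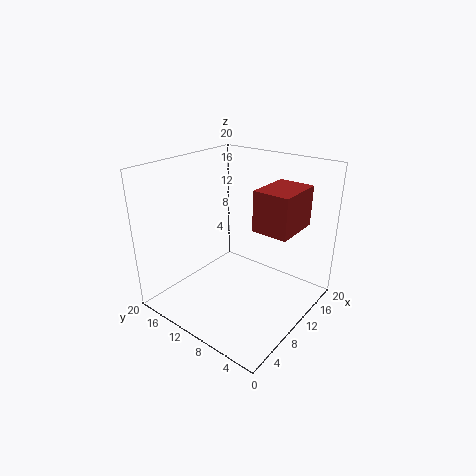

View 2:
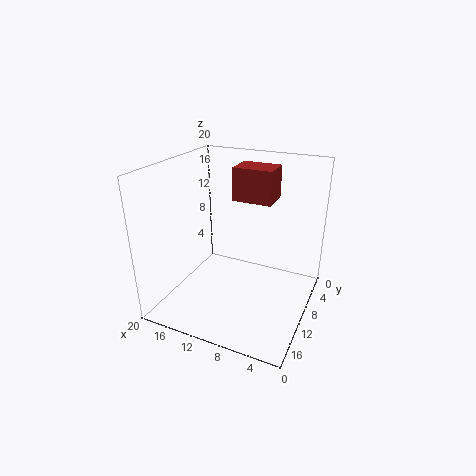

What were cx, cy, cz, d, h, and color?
cx = 7; cy = 1; cz = 13.5; d = 4.5; h = 5; color = 'brown'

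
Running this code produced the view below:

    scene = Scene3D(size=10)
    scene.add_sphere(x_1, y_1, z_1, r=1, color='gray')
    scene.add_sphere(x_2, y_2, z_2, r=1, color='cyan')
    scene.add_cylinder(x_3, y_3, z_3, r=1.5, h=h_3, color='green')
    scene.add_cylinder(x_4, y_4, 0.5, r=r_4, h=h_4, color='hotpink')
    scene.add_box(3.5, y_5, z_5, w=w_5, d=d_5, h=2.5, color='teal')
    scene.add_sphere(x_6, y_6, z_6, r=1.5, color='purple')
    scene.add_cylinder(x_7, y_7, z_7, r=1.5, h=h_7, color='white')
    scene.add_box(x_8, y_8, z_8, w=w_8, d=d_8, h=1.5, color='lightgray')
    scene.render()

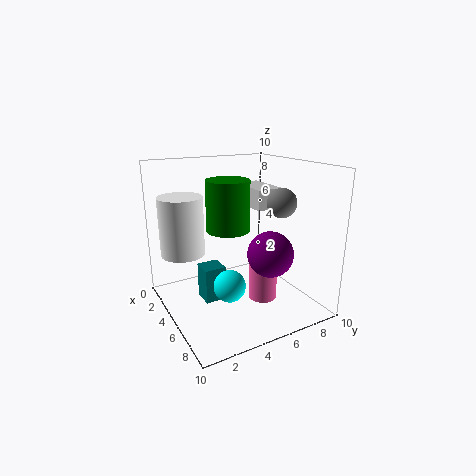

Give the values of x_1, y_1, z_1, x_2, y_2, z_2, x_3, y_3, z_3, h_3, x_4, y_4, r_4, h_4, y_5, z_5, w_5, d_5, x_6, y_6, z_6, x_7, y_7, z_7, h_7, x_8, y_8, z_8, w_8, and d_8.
x_1 = 6.5; y_1 = 7.5; z_1 = 7.5; x_2 = 7.5; y_2 = 3; z_2 = 3; x_3 = 4.5; y_3 = 4.5; z_3 = 5.5; h_3 = 3.5; x_4 = 6; y_4 = 6.5; r_4 = 1; h_4 = 3; y_5 = 2.5; z_5 = 0.5; w_5 = 1.5; d_5 = 1.5; x_6 = 7.5; y_6 = 6; z_6 = 4.5; x_7 = 3.5; y_7 = 1.5; z_7 = 4; h_7 = 4; x_8 = 1; y_8 = 7; z_8 = 6.5; w_8 = 3.5; d_8 = 2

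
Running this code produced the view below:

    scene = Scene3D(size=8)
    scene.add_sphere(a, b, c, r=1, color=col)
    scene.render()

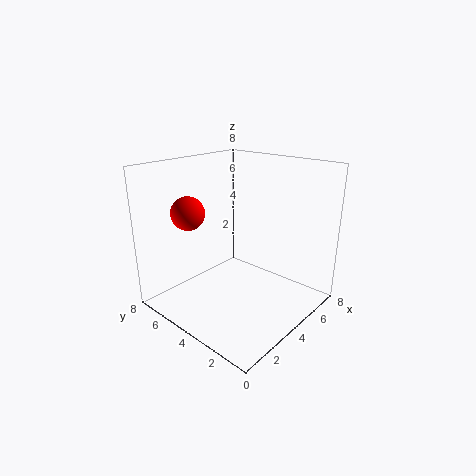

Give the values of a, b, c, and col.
a = 3
b = 7
c = 5
col = 'red'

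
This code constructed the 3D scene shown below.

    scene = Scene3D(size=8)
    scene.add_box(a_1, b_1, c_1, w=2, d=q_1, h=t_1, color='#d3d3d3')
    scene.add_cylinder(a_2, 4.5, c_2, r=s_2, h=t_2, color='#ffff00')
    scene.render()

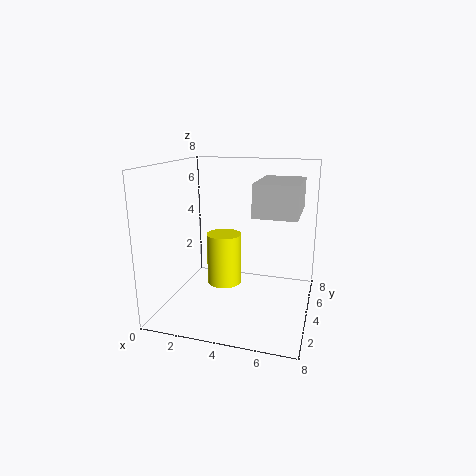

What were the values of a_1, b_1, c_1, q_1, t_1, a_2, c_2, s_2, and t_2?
a_1 = 5.5; b_1 = 1; c_1 = 6; q_1 = 3; t_1 = 1.5; a_2 = 3; c_2 = 1; s_2 = 1; t_2 = 3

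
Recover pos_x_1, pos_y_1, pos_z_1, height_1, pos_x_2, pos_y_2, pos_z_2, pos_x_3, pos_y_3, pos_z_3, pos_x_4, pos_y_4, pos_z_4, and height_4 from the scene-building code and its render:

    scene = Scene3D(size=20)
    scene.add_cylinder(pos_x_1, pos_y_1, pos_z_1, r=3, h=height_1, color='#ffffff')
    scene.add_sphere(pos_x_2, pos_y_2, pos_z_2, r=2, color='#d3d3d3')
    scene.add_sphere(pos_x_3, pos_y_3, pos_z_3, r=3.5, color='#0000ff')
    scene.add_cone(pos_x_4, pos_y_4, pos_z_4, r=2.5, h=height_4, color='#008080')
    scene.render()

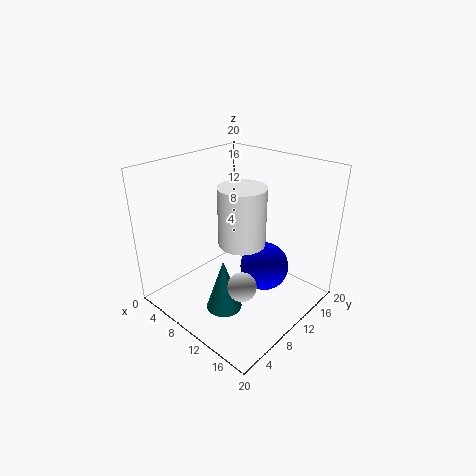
pos_x_1 = 12.5, pos_y_1 = 8, pos_z_1 = 11, height_1 = 7.5, pos_x_2 = 13, pos_y_2 = 7.5, pos_z_2 = 4.5, pos_x_3 = 12.5, pos_y_3 = 13, pos_z_3 = 5, pos_x_4 = 10.5, pos_y_4 = 6.5, pos_z_4 = 0.5, height_4 = 7.5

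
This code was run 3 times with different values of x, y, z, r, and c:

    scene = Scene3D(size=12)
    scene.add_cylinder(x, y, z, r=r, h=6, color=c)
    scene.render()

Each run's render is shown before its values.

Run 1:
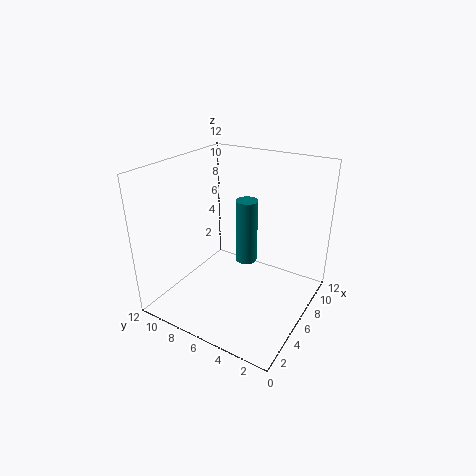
x = 8.75; y = 6.75; z = 2.25; r = 1; c = 'teal'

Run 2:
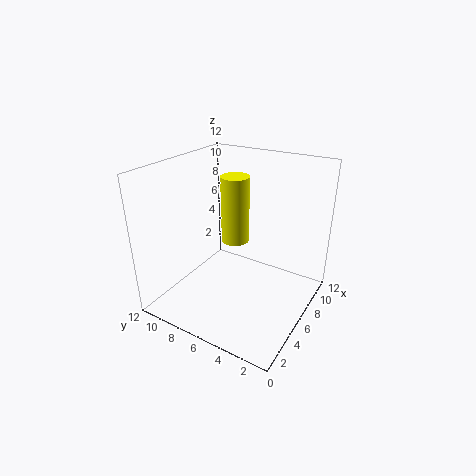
x = 8; y = 7.5; z = 4.5; r = 1.25; c = 'yellow'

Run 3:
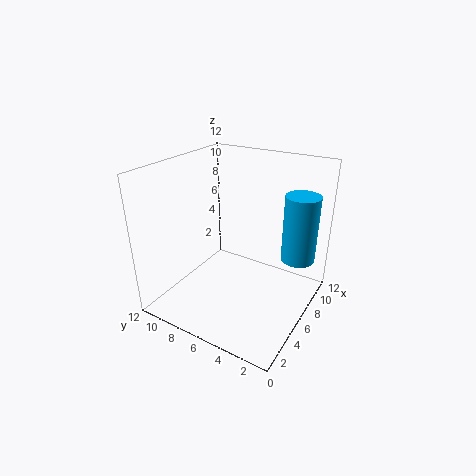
x = 9.75; y = 2; z = 3.25; r = 1.5; c = 'deepskyblue'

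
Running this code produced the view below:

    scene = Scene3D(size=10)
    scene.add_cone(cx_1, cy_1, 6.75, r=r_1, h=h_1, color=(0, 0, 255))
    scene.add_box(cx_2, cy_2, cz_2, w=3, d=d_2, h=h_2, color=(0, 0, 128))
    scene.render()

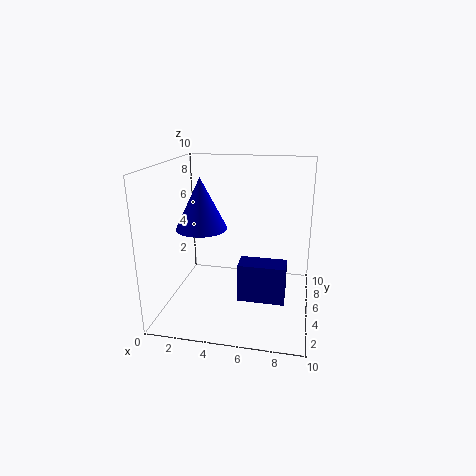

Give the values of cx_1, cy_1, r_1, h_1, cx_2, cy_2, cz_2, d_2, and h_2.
cx_1 = 3.5, cy_1 = 1.75, r_1 = 1.5, h_1 = 3, cx_2 = 5.5, cy_2 = 2.25, cz_2 = 1.75, d_2 = 1.5, h_2 = 2.5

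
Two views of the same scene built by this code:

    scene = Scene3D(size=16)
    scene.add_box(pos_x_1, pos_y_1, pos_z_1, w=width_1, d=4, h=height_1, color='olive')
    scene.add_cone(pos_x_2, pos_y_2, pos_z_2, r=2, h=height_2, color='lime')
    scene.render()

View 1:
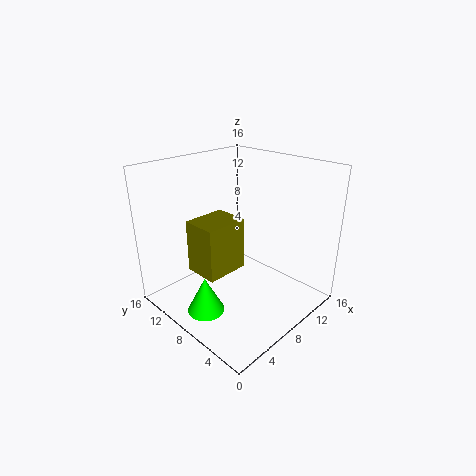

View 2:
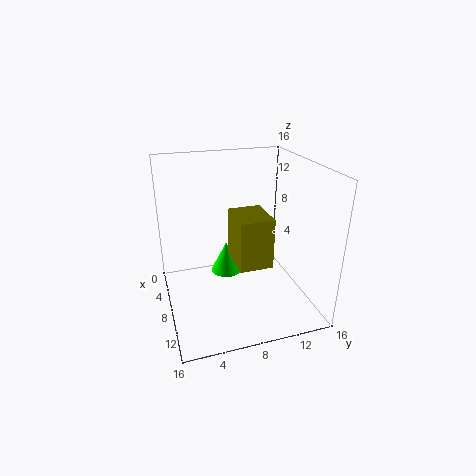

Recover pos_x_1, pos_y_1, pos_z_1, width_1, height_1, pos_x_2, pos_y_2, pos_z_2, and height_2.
pos_x_1 = 4, pos_y_1 = 8, pos_z_1 = 4, width_1 = 5, height_1 = 6, pos_x_2 = 3, pos_y_2 = 8, pos_z_2 = 1, height_2 = 4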